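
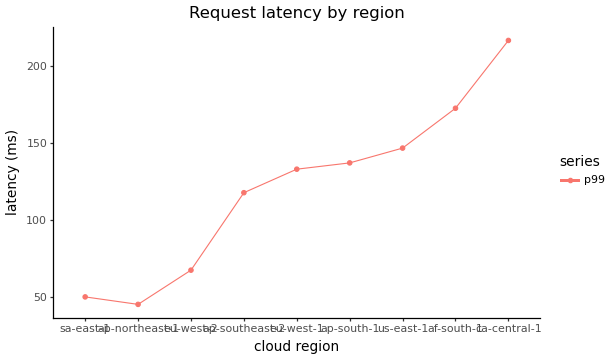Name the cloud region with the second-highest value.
af-south-1

Top 3: ca-central-1 ≈ 220, af-south-1 ≈ 180, us-east-1 ≈ 140.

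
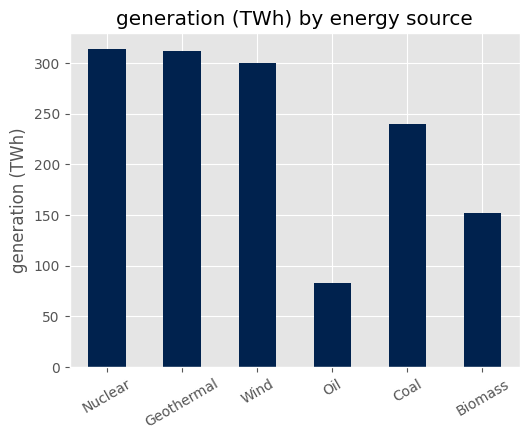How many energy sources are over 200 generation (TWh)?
Above 200: Nuclear, Geothermal, Wind, Coal.

4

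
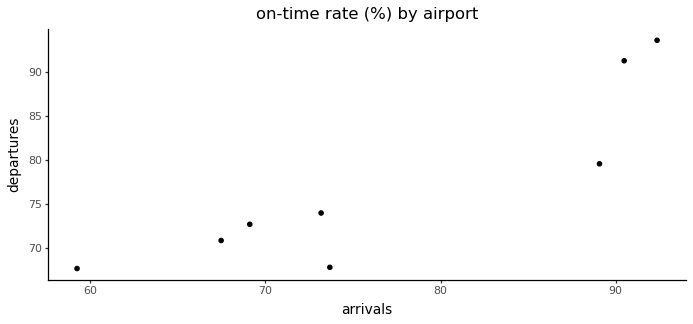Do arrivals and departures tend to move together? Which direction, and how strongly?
positive, strong

Points are positively correlated; strong (|r| ≈ 0.9).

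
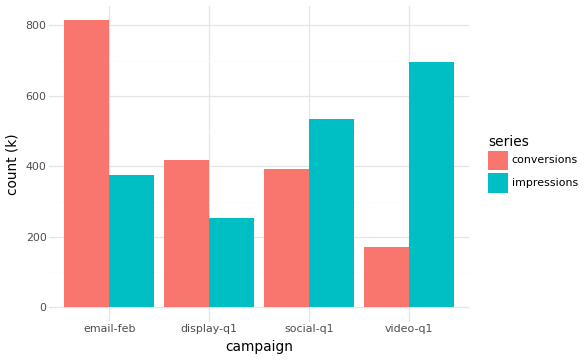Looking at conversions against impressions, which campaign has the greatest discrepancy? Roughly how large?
video-q1, ≈ 500 k

video-q1: conversions ≈ 200, impressions ≈ 700 → gap ≈ 500. Next-largest (email-feb) is only ≈ 400.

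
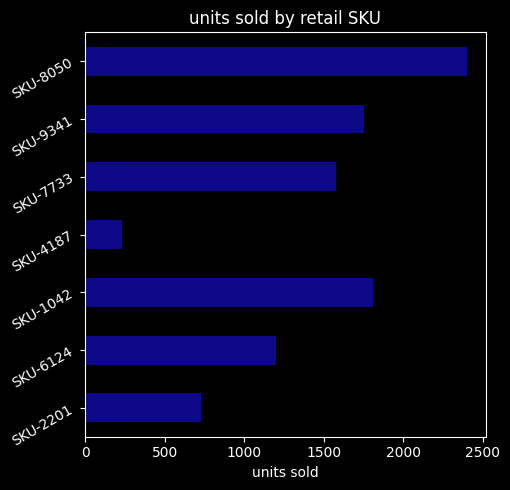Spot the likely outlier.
SKU-4187

SKU-4187 ≈ 200; the rest sit between ≈ 800 and ≈ 2400.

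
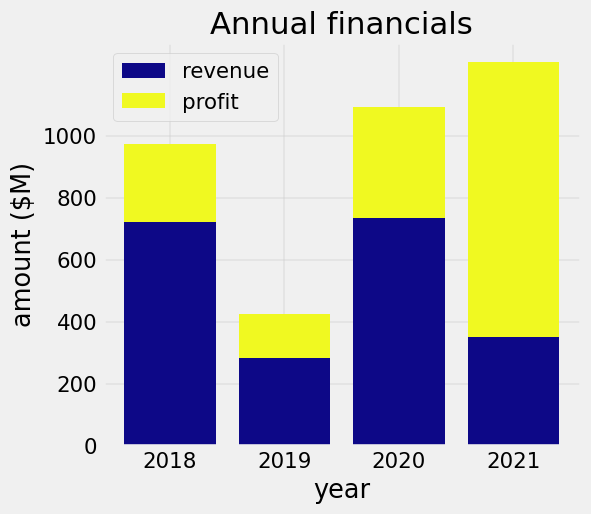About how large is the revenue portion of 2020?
≈ 800

revenue top ≈ 800, bottom ≈ 0; segment ≈ 800.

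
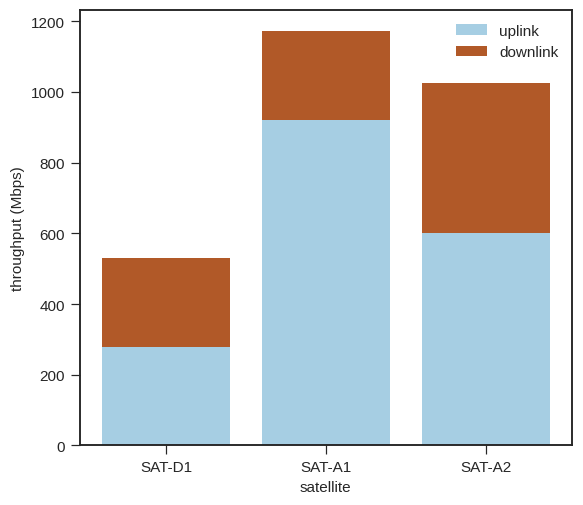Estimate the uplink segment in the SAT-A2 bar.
uplink top ≈ 600, bottom ≈ 0; segment ≈ 600.

≈ 600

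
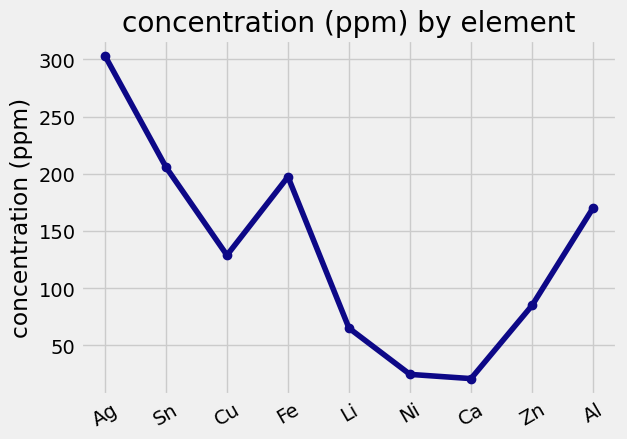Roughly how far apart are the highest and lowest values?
Max Ag ≈ 300, min Ca ≈ 25; range ≈ 275.

≈ 275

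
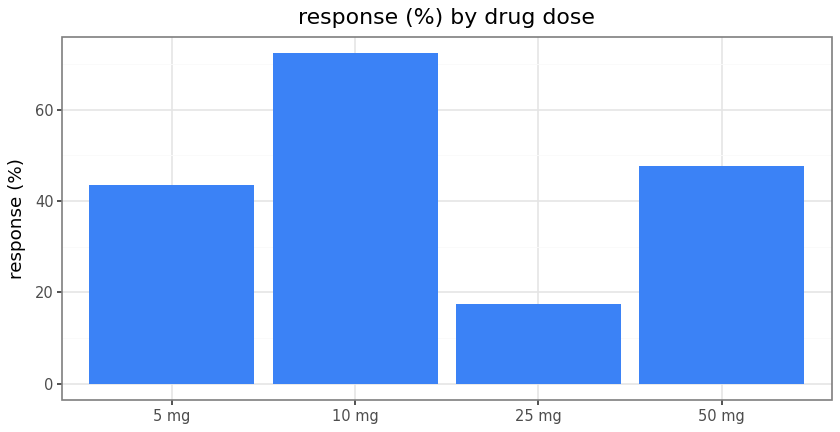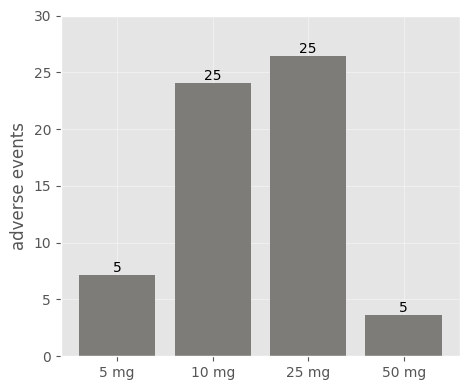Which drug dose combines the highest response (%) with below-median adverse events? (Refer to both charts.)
Chart 2 median adverse events ≈ 15; below-median drug doses: 5 mg, 50 mg. Among those, 50 mg has the highest response (%) (≈ 50).

50 mg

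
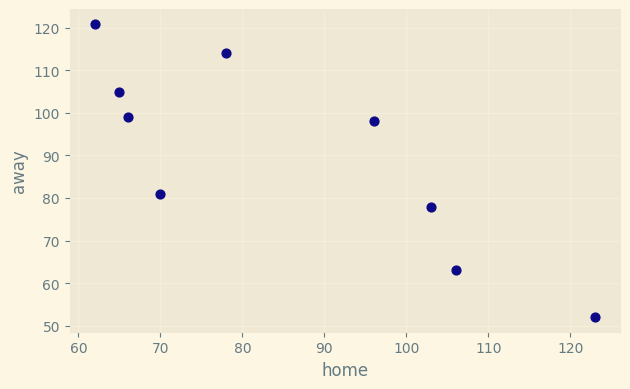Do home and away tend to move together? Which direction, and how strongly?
negative, strong

Points are negatively correlated; strong (|r| ≈ 0.8).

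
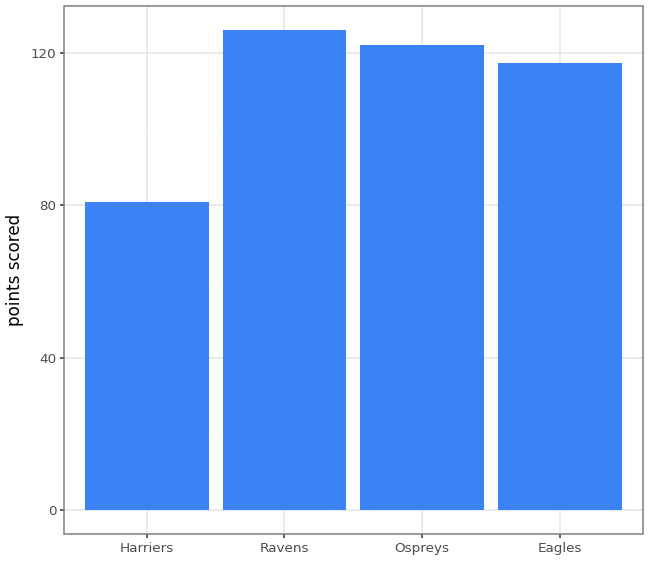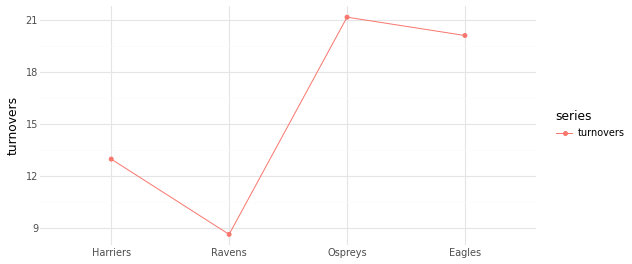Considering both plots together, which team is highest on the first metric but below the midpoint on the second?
Ravens

Chart 2 median turnovers ≈ 16; below-median teams: Harriers, Ravens. Among those, Ravens has the highest points scored (≈ 120).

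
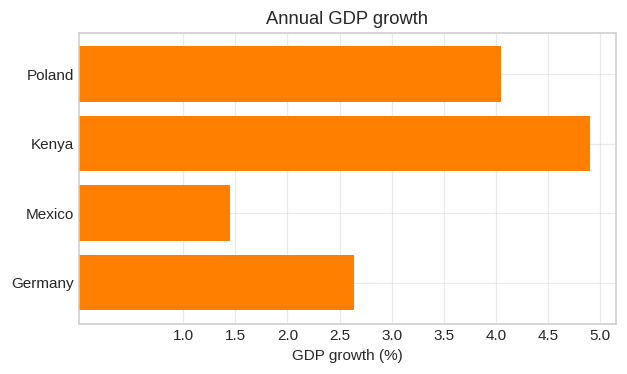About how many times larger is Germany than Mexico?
Germany ≈ 2.5, Mexico ≈ 1.5; 2.5/1.5 ≈ 1.67.

≈ 1.67×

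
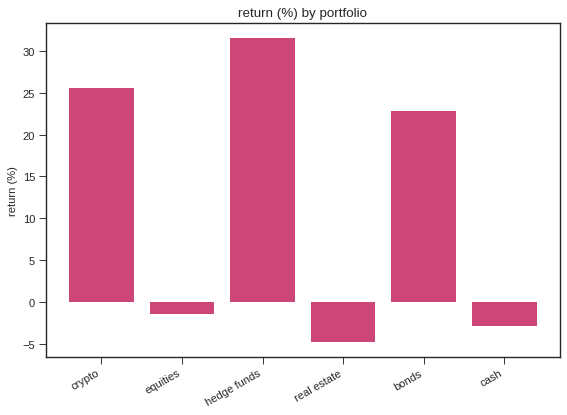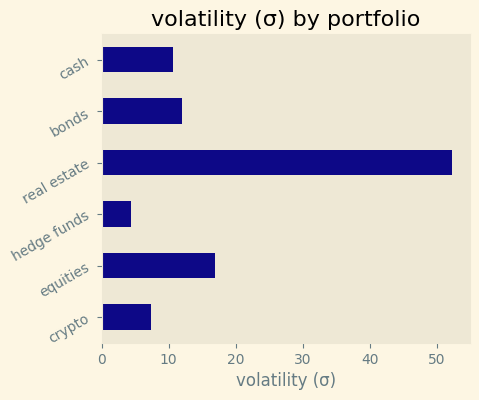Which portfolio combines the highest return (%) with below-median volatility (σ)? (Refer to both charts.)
hedge funds

Chart 2 median volatility (σ) ≈ 10; below-median portfolios: crypto, hedge funds, cash. Among those, hedge funds has the highest return (%) (≈ 30).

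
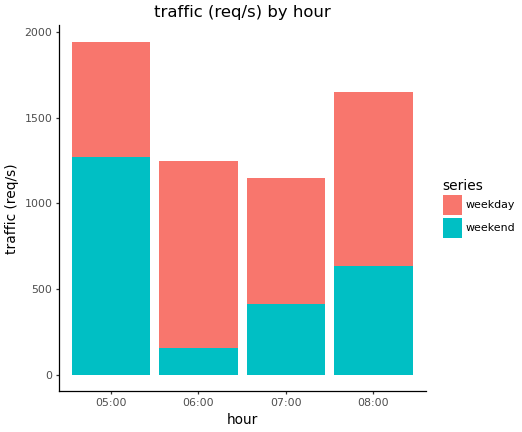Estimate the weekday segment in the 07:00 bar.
weekday top ≈ 1200, bottom ≈ 400; segment ≈ 800.

≈ 800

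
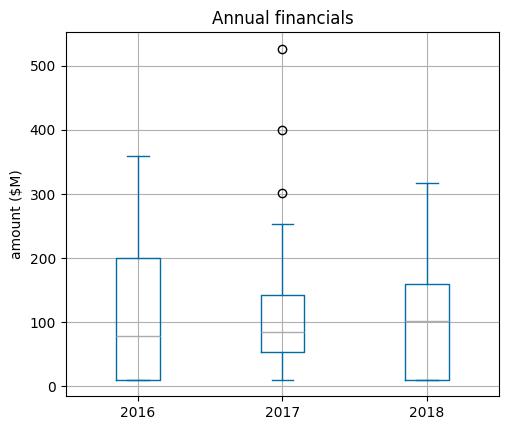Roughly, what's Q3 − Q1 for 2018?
Q3 ≈ 160, Q1 ≈ 10; IQR ≈ 150.

≈ 150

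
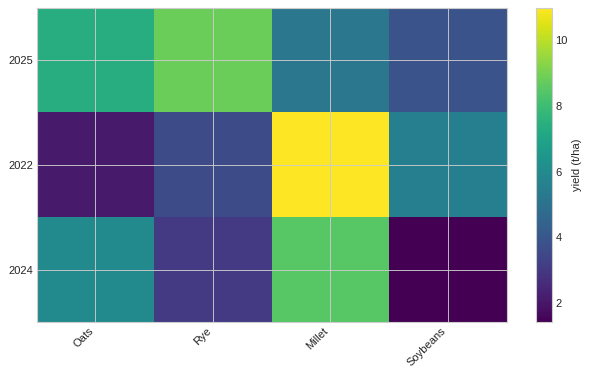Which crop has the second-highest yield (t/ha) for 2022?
Top 3 for 2022: Millet ≈ 11, Soybeans ≈ 6, Rye ≈ 4.

Soybeans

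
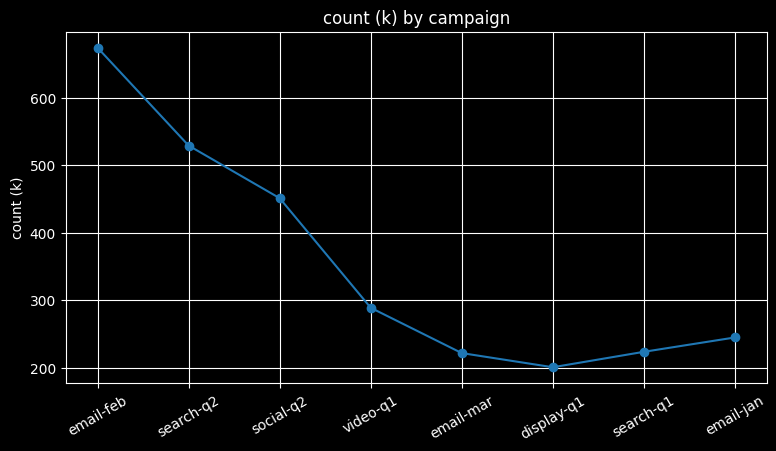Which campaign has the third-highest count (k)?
Top 4: email-feb ≈ 650, search-q2 ≈ 550, social-q2 ≈ 450, video-q1 ≈ 300.

social-q2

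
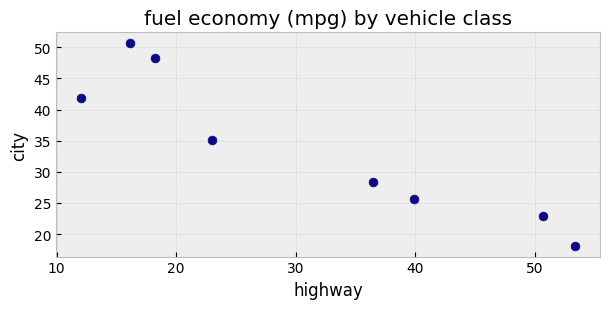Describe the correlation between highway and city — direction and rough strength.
negative, strong

Points are negatively correlated; strong (|r| ≈ 0.9).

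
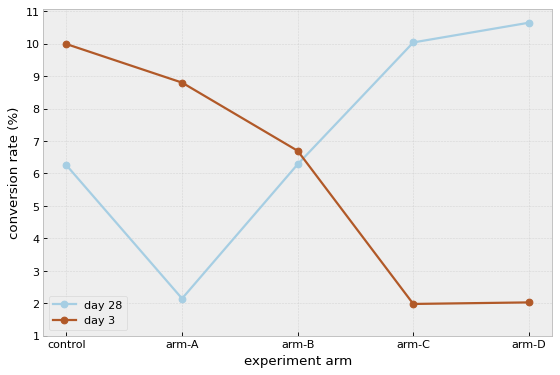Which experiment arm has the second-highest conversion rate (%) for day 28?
Top 3 for day 28: arm-D ≈ 11, arm-C ≈ 10, arm-B ≈ 6.

arm-C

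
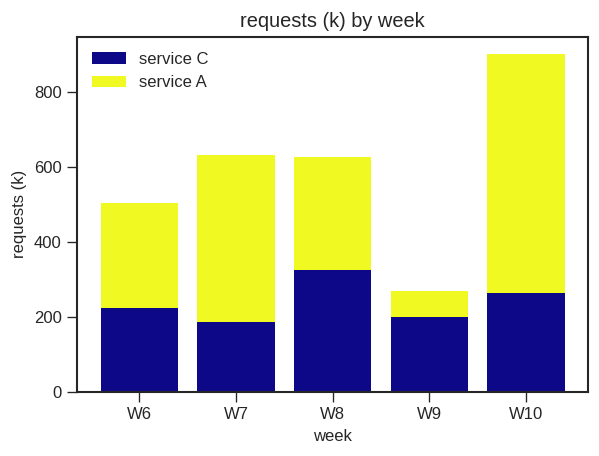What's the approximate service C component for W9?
≈ 200

service C top ≈ 200, bottom ≈ 0; segment ≈ 200.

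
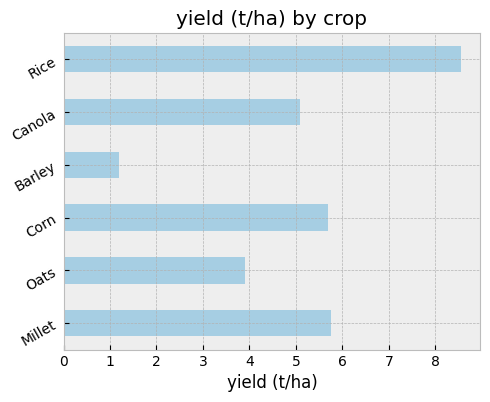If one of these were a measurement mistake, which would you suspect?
Barley ≈ 1; the rest sit between ≈ 4 and ≈ 9.

Barley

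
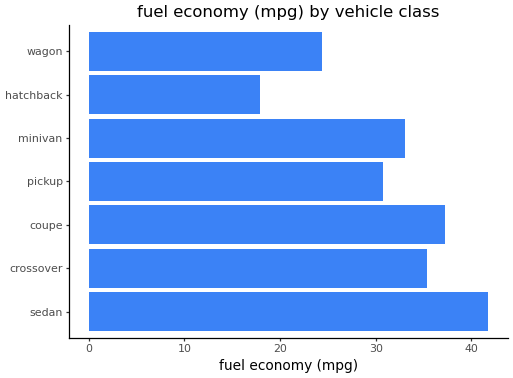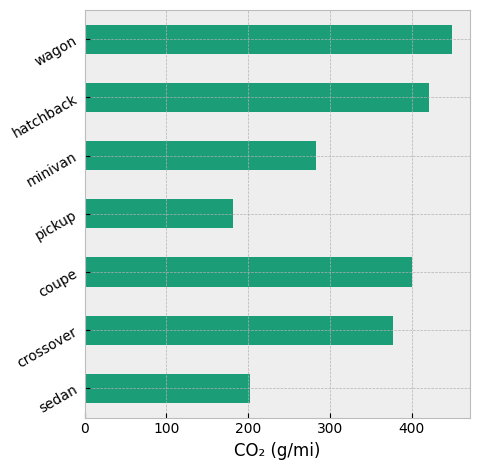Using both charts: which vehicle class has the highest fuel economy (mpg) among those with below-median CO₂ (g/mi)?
Chart 2 median CO₂ (g/mi) ≈ 400; below-median vehicle classes: sedan, pickup, minivan. Among those, sedan has the highest fuel economy (mpg) (≈ 40).

sedan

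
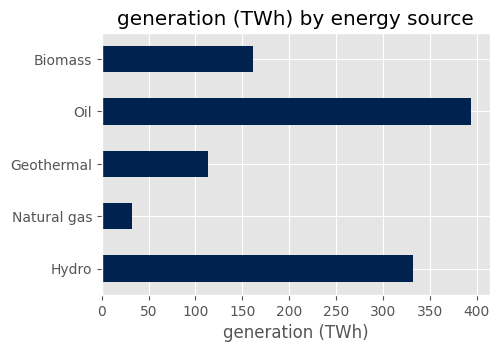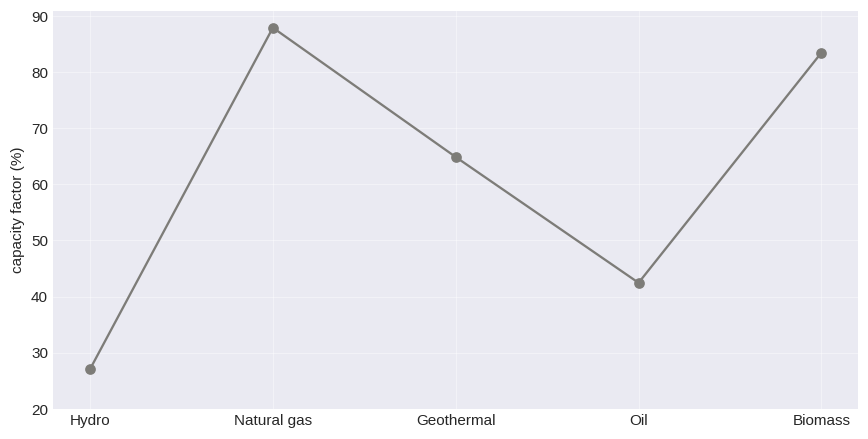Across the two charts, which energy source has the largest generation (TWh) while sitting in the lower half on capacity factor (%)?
Oil

Chart 2 median capacity factor (%) ≈ 60; below-median energy sources: Hydro, Oil. Among those, Oil has the highest generation (TWh) (≈ 400).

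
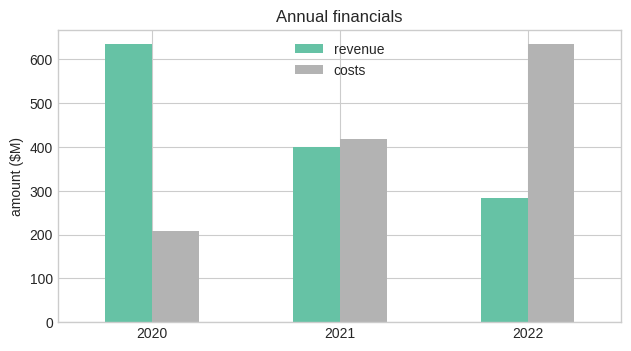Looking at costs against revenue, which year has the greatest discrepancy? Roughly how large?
2020: costs ≈ 200, revenue ≈ 600 → gap ≈ 400. Next-largest (2022) is only ≈ 300.

2020, ≈ 400 $M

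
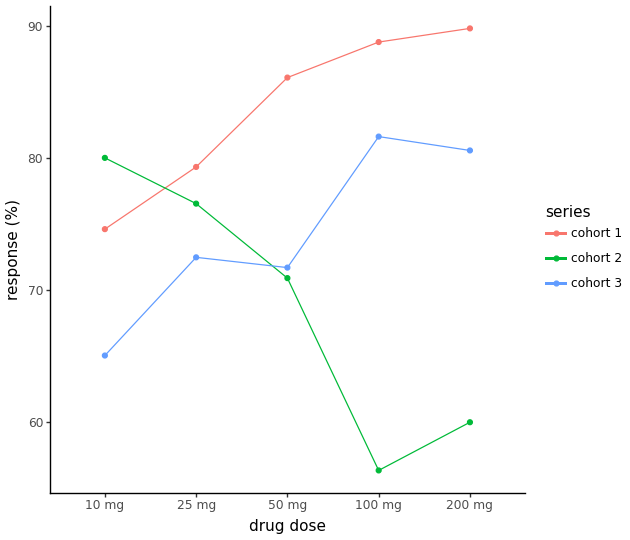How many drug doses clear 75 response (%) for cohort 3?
2

Above 75: 100 mg, 200 mg.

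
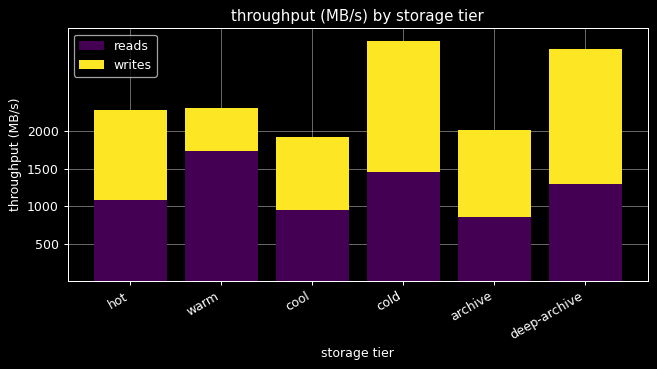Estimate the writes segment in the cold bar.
≈ 1500

writes top ≈ 3000, bottom ≈ 1500; segment ≈ 1500.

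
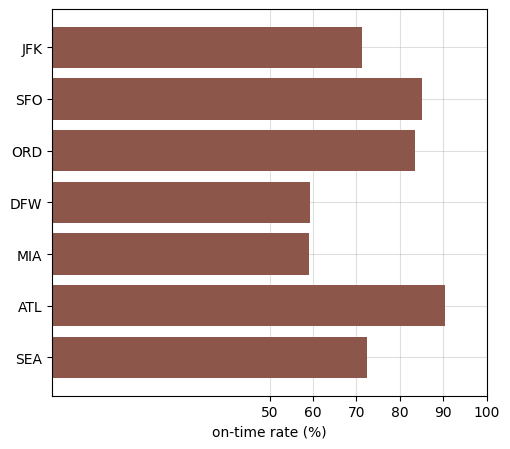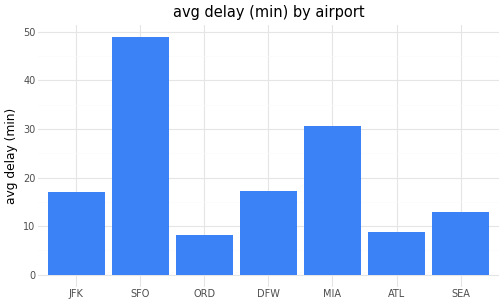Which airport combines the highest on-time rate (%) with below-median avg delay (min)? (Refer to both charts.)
ATL

Chart 2 median avg delay (min) ≈ 15; below-median airports: ORD, ATL, SEA. Among those, ATL has the highest on-time rate (%) (≈ 90).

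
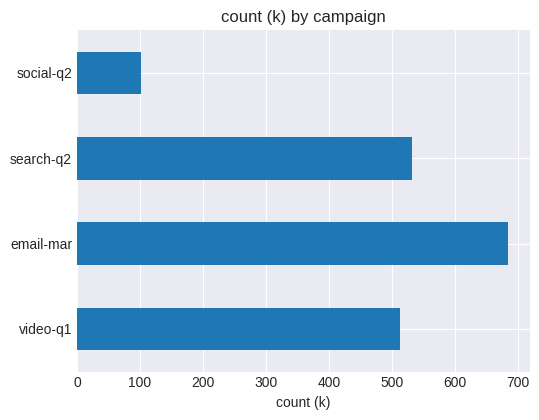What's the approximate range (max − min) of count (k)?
≈ 600

Max email-mar ≈ 700, min social-q2 ≈ 100; range ≈ 600.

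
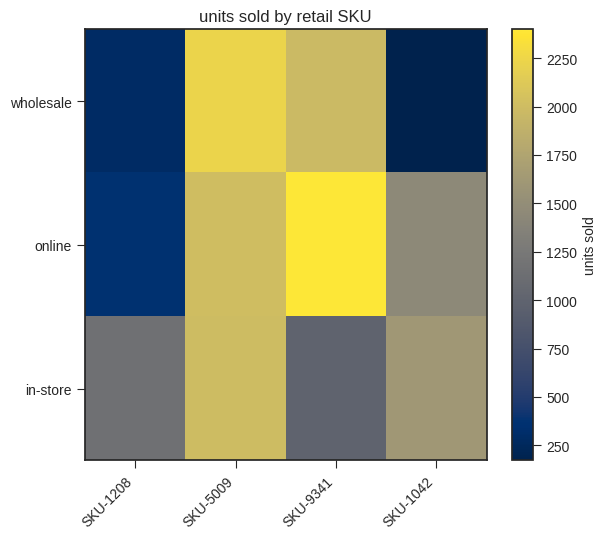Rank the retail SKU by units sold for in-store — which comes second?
SKU-1042

Top 3 for in-store: SKU-5009 ≈ 2000, SKU-1042 ≈ 1600, SKU-1208 ≈ 1200.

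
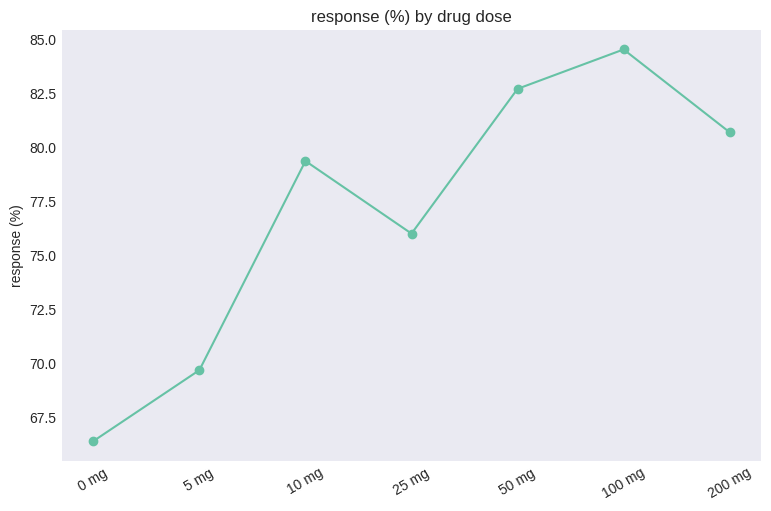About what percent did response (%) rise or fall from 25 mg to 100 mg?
25 mg ≈ 76, 100 mg ≈ 84; (84 − 76) / 76 ≈ +10.5%.

≈ +10.5%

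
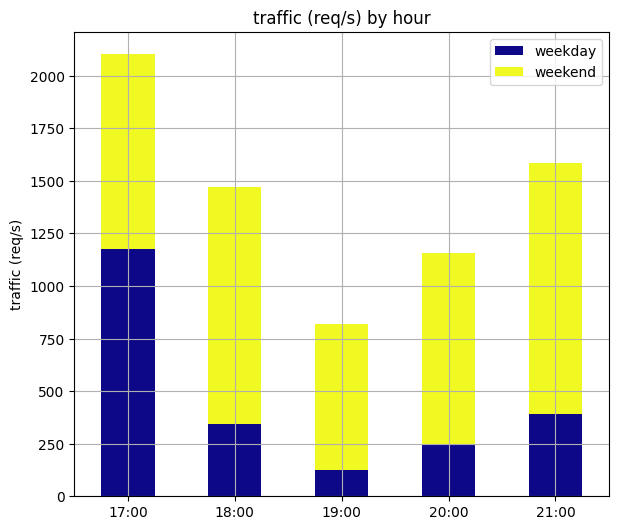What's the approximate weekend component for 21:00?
≈ 1200

weekend top ≈ 1600, bottom ≈ 400; segment ≈ 1200.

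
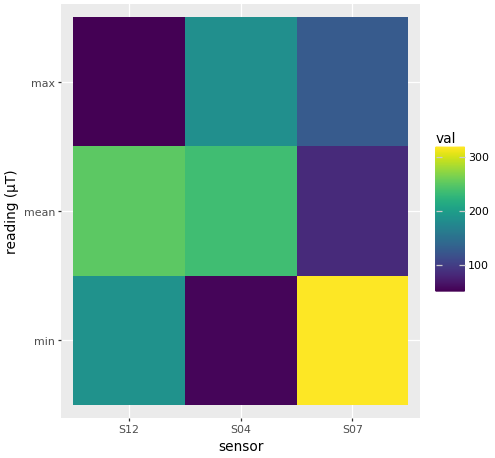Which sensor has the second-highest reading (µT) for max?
Top 3 for max: S04 ≈ 175, S07 ≈ 125, S12 ≈ 50.

S07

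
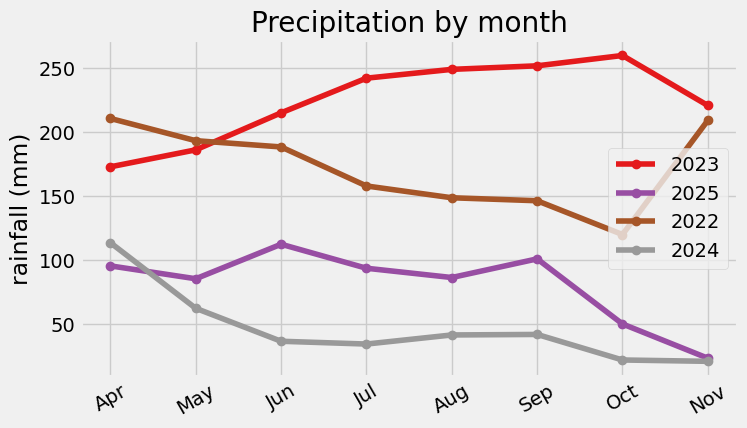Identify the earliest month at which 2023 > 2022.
Jun

May: 2023 ≈ 180 vs 2022 ≈ 200 (not yet); Jun: 2023 ≈ 220 vs 2022 ≈ 180 (first crossover).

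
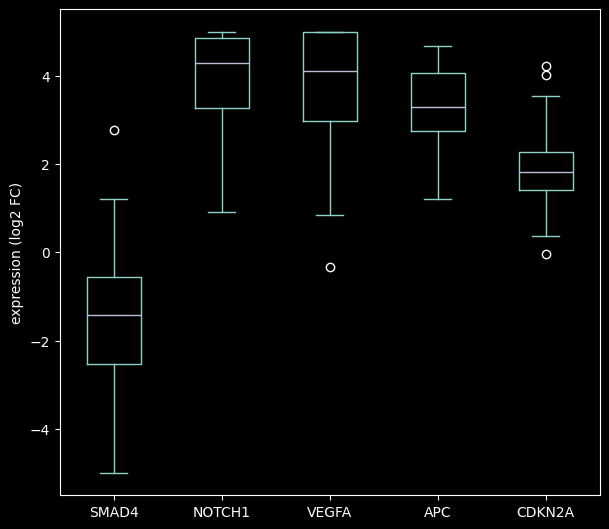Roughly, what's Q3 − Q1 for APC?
≈ 1.5

Q3 ≈ 4.0, Q1 ≈ 2.5; IQR ≈ 1.5.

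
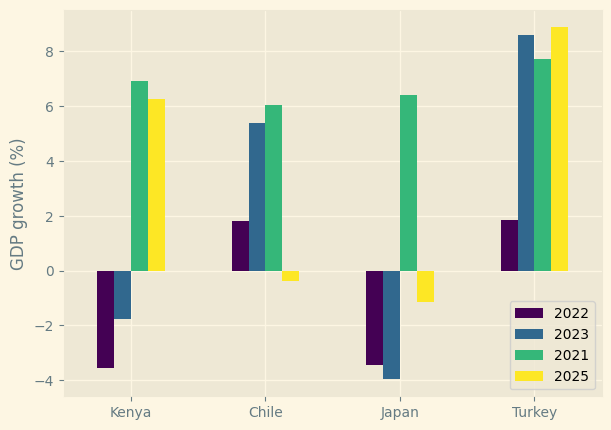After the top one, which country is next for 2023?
Top 3 for 2023: Turkey ≈ 8, Chile ≈ 6, Kenya ≈ -2.

Chile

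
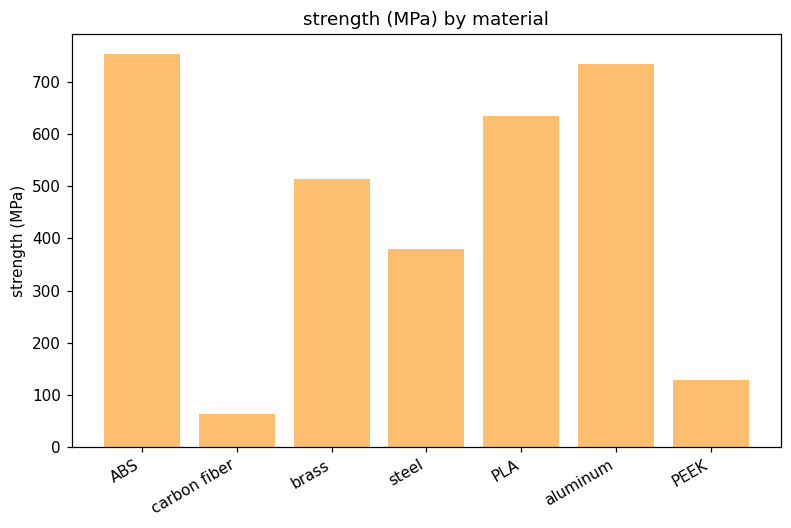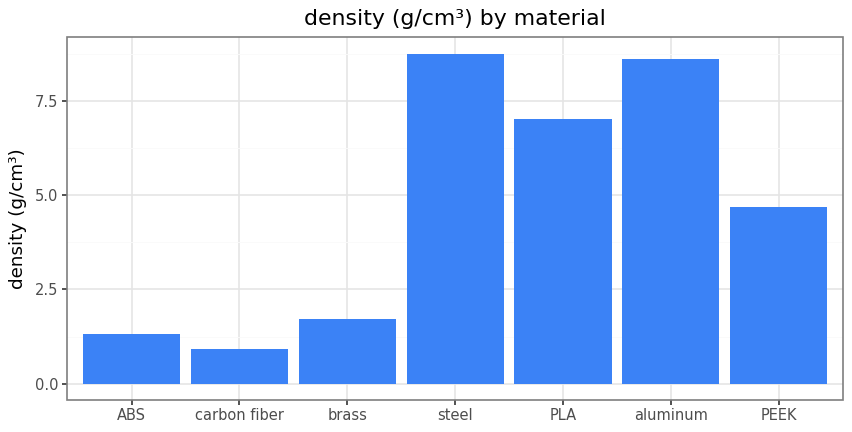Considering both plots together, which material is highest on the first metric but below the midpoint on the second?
ABS

Chart 2 median density (g/cm³) ≈ 5; below-median materials: ABS, carbon fiber, brass. Among those, ABS has the highest strength (MPa) (≈ 800).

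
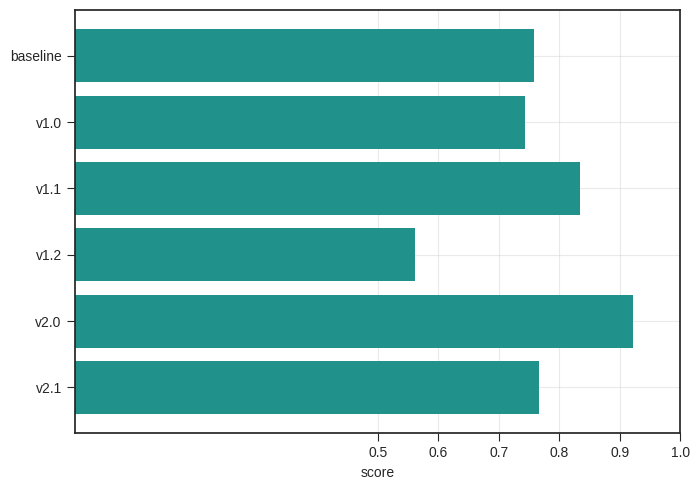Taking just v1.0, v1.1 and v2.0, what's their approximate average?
≈ 0.8

(0.7 + 0.8 + 0.9) / 3 ≈ 0.8.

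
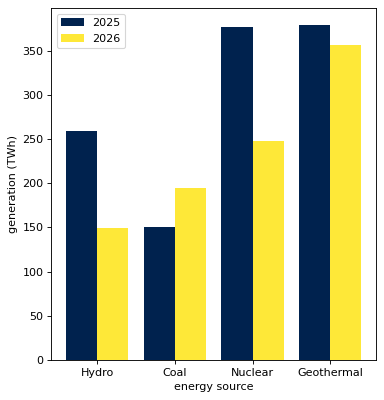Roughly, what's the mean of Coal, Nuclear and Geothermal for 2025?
(150 + 400 + 400) / 3 ≈ 317.

≈ 317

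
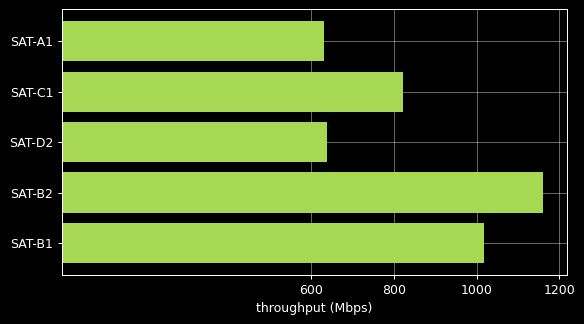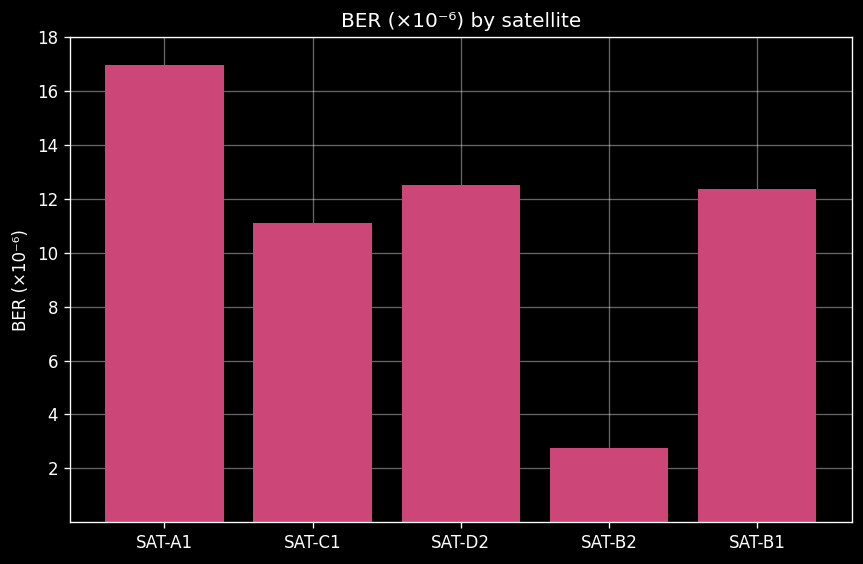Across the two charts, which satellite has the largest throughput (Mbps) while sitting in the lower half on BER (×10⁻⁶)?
SAT-B2

Chart 2 median BER (×10⁻⁶) ≈ 12; below-median satellites: SAT-C1, SAT-B2. Among those, SAT-B2 has the highest throughput (Mbps) (≈ 1200).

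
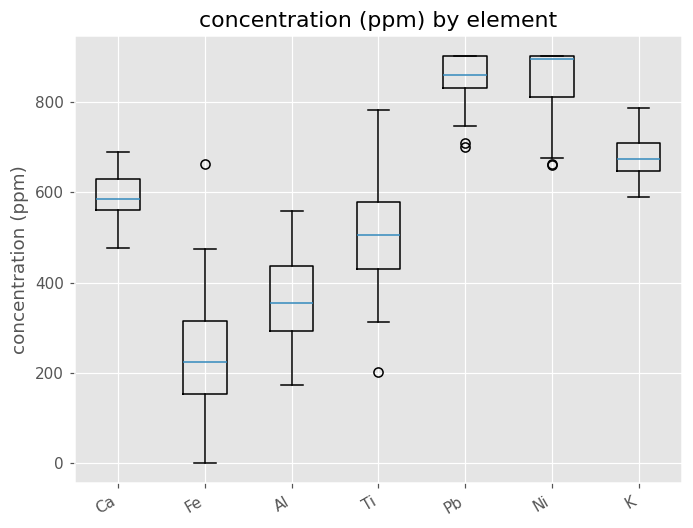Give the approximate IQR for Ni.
Q3 ≈ 900, Q1 ≈ 800; IQR ≈ 100.

≈ 100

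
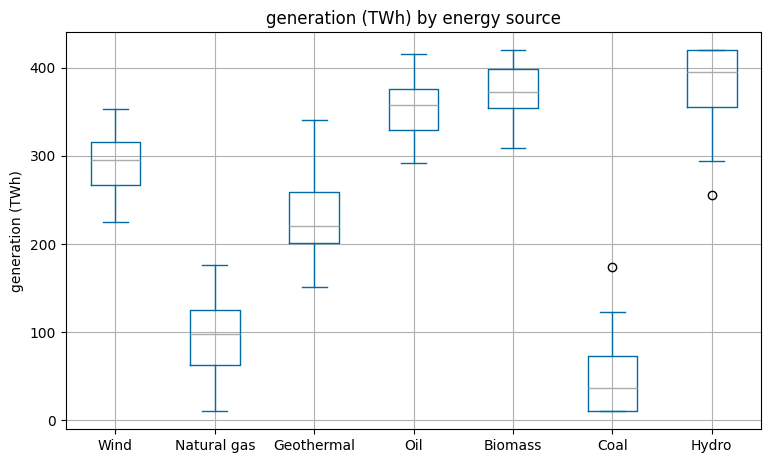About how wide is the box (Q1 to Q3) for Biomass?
Q3 ≈ 400, Q1 ≈ 350; IQR ≈ 50.

≈ 50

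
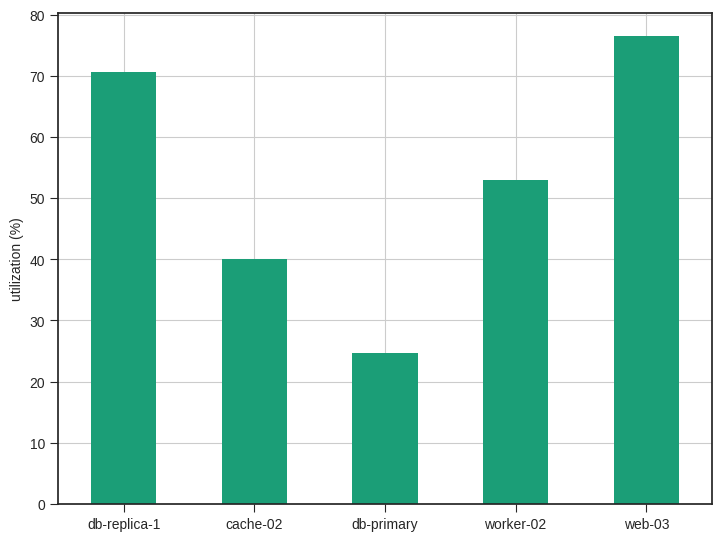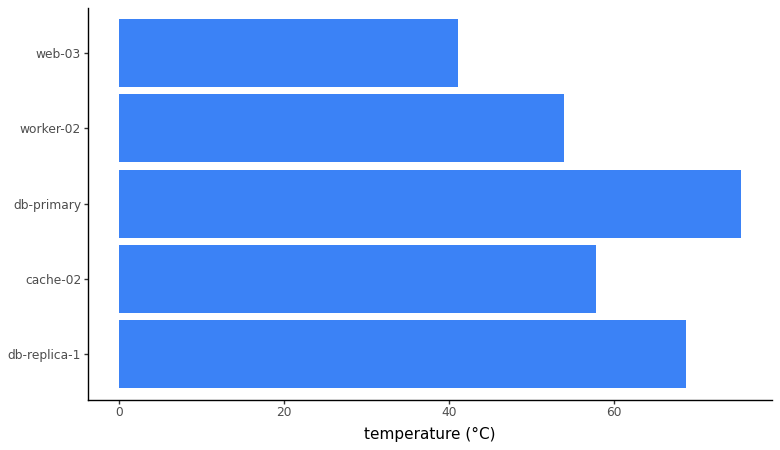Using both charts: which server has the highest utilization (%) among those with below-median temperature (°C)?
web-03

Chart 2 median temperature (°C) ≈ 60; below-median servers: worker-02, web-03. Among those, web-03 has the highest utilization (%) (≈ 80).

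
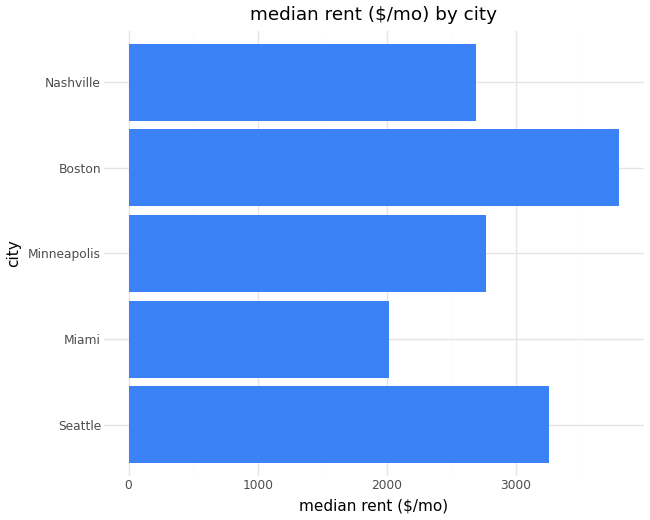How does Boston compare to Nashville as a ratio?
Boston ≈ 4000, Nashville ≈ 2500; 4000/2500 ≈ 1.6.

≈ 1.6×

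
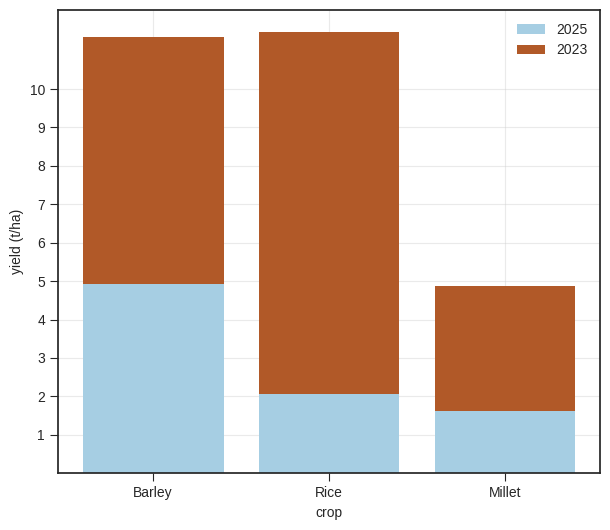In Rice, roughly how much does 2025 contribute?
≈ 2

2025 top ≈ 2, bottom ≈ 0; segment ≈ 2.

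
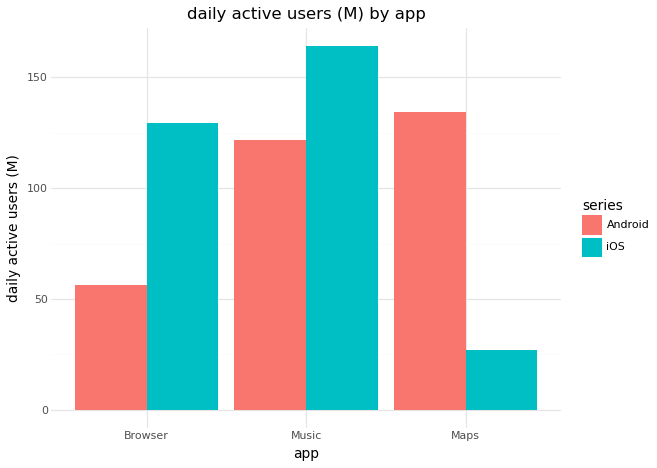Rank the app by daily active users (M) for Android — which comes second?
Music

Top 3 for Android: Maps ≈ 140, Music ≈ 120, Browser ≈ 60.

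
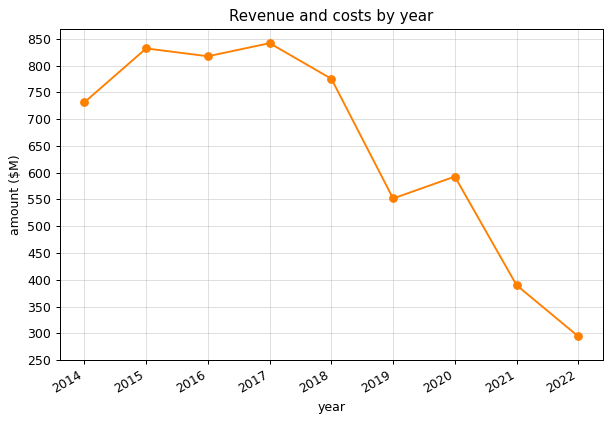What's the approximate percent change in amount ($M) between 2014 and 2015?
≈ +13.3%

2014 ≈ 750, 2015 ≈ 850; (850 − 750) / 750 ≈ +13.3%.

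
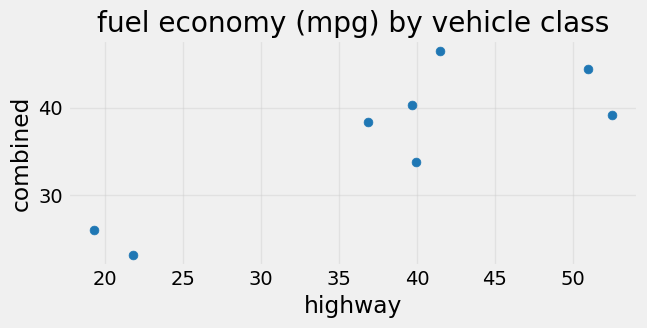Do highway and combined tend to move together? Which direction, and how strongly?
Points are positively correlated; strong (|r| ≈ 0.8).

positive, strong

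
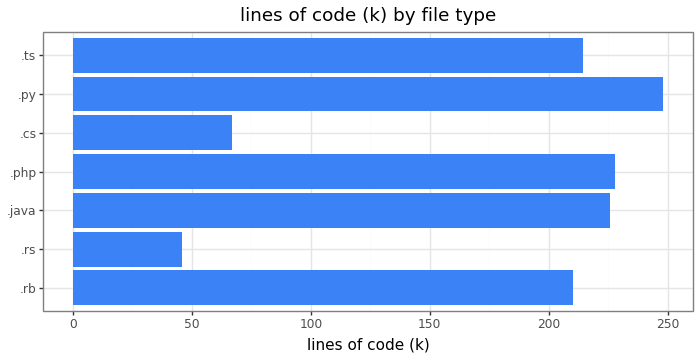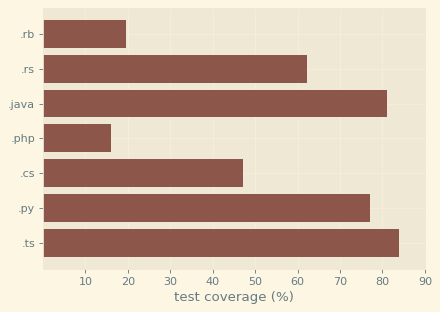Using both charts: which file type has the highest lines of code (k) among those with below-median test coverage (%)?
.php

Chart 2 median test coverage (%) ≈ 60; below-median file types: .rb, .php, .cs. Among those, .php has the highest lines of code (k) (≈ 225).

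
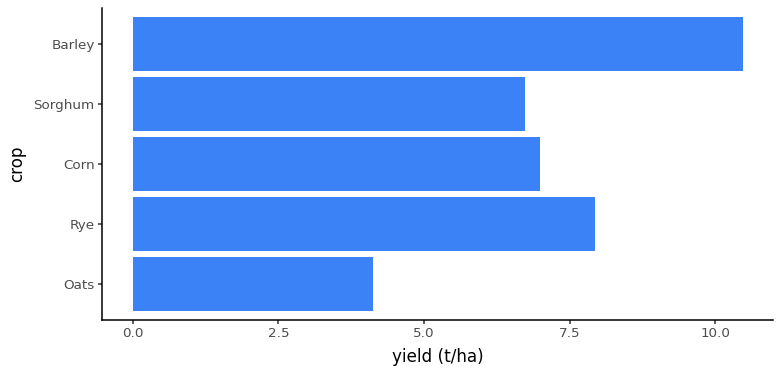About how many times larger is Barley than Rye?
≈ 1.25×

Barley ≈ 10, Rye ≈ 8; 10/8 ≈ 1.25.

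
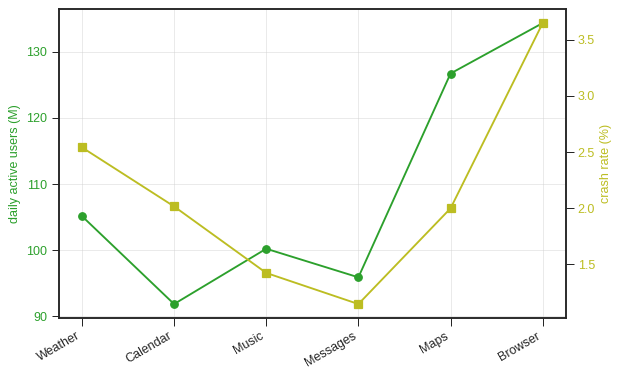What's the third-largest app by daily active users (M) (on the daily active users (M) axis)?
Top 4 (on the daily active users (M) axis): Browser ≈ 135, Maps ≈ 125, Weather ≈ 105, Music ≈ 100.

Weather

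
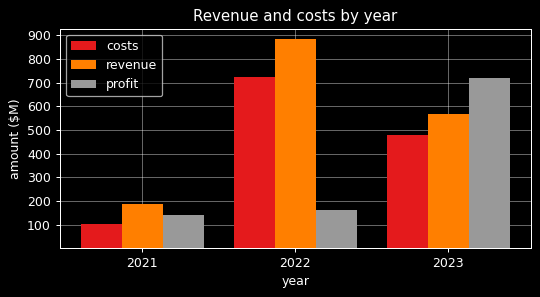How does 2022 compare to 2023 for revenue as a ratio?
≈ 1.5×

2022 ≈ 900, 2023 ≈ 600; 900/600 ≈ 1.5.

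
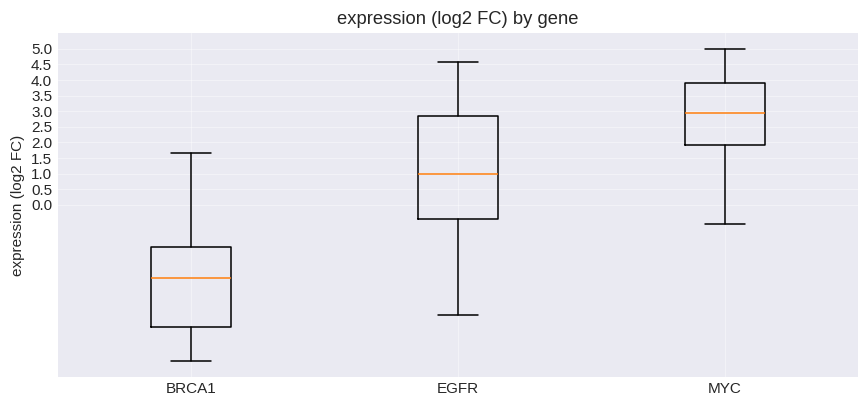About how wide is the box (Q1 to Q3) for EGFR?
≈ 3.5

Q3 ≈ 3.0, Q1 ≈ -0.5; IQR ≈ 3.5.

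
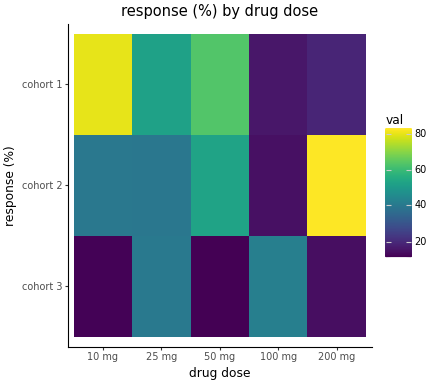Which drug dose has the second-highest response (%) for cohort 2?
Top 3 for cohort 2: 200 mg ≈ 80, 50 mg ≈ 50, 10 mg ≈ 40.

50 mg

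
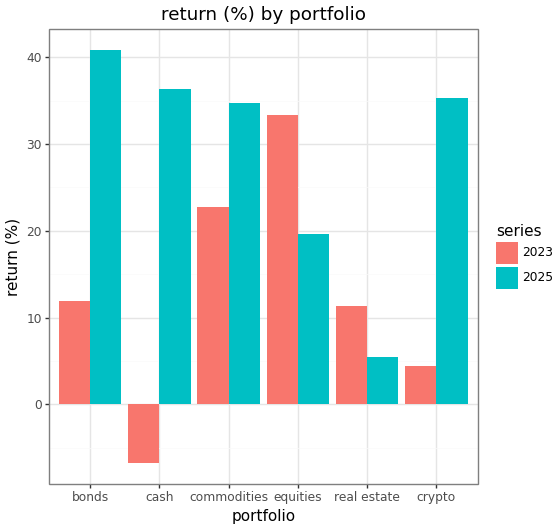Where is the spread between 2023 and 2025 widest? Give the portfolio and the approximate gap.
cash: 2023 ≈ -5, 2025 ≈ 35 → gap ≈ 40. Next-largest (crypto) is only ≈ 30.

cash, ≈ 40 %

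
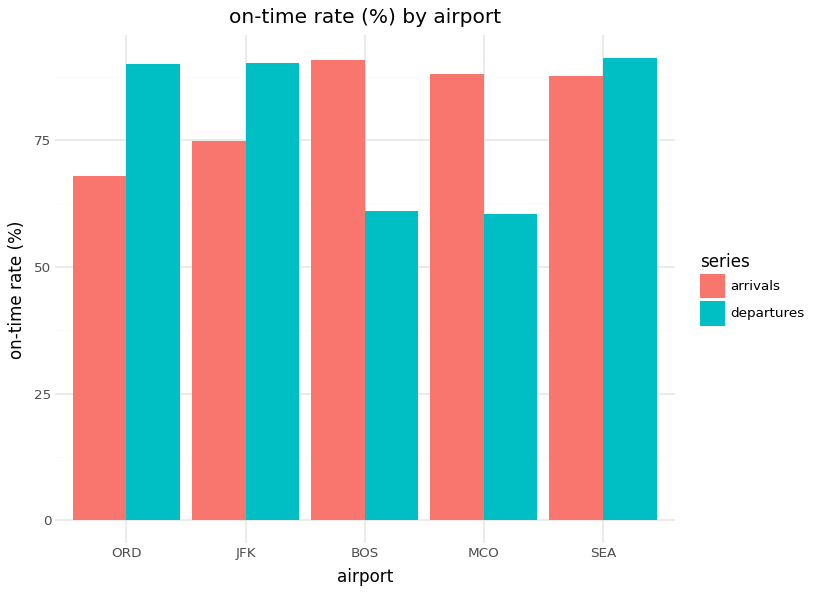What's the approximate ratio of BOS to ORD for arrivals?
BOS ≈ 90, ORD ≈ 70; 90/70 ≈ 1.29.

≈ 1.29×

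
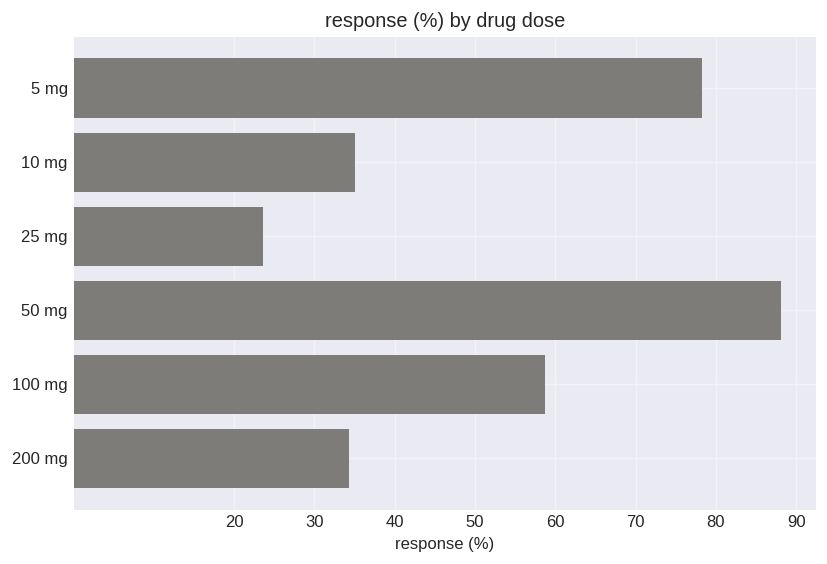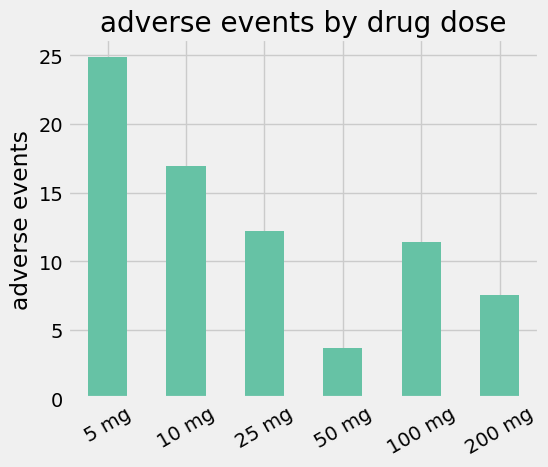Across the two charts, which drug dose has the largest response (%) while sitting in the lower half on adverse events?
Chart 2 median adverse events ≈ 10; below-median drug doses: 50 mg, 100 mg, 200 mg. Among those, 50 mg has the highest response (%) (≈ 90).

50 mg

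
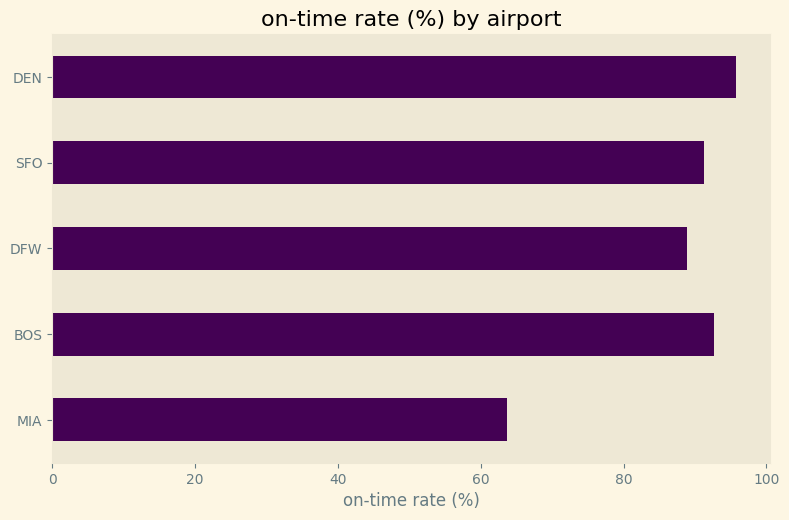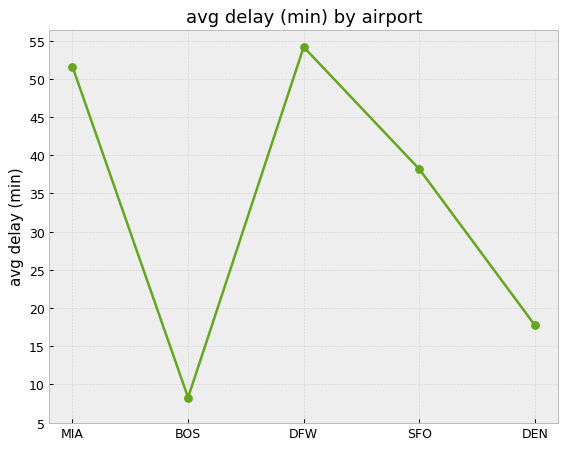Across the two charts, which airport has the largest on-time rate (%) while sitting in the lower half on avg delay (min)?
DEN

Chart 2 median avg delay (min) ≈ 40; below-median airports: BOS, DEN. Among those, DEN has the highest on-time rate (%) (≈ 100).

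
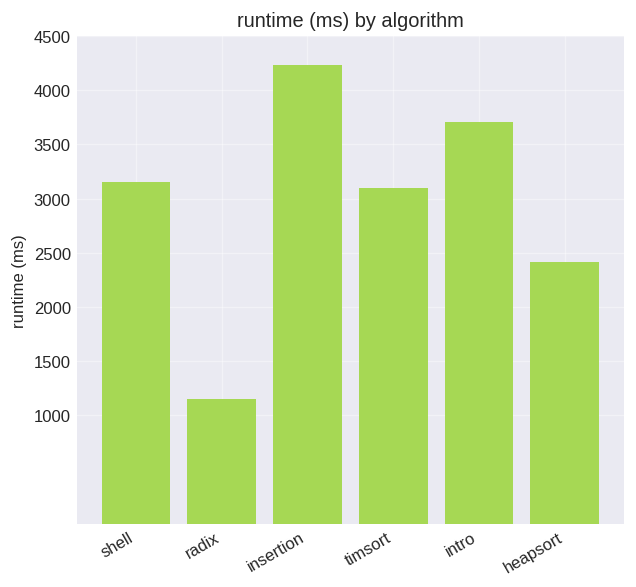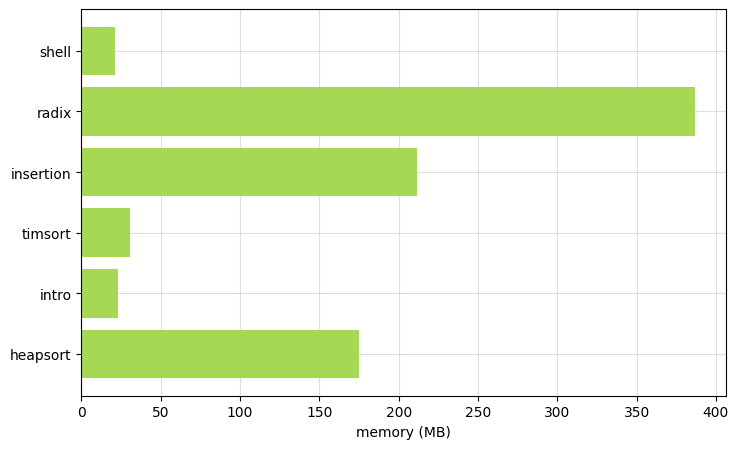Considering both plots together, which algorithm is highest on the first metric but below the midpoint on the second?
Chart 2 median memory (MB) ≈ 100; below-median algorithms: shell, timsort, intro. Among those, intro has the highest runtime (ms) (≈ 3500).

intro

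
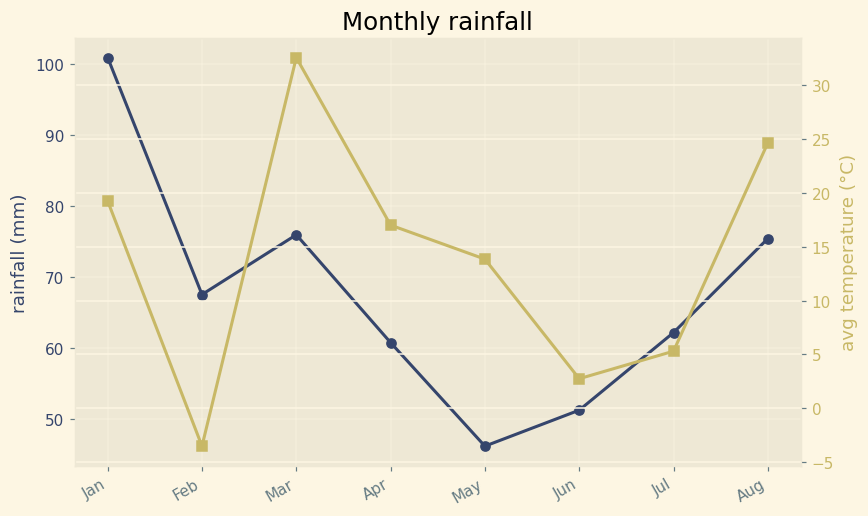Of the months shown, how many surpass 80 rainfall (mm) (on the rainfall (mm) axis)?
1

Above 80: Jan.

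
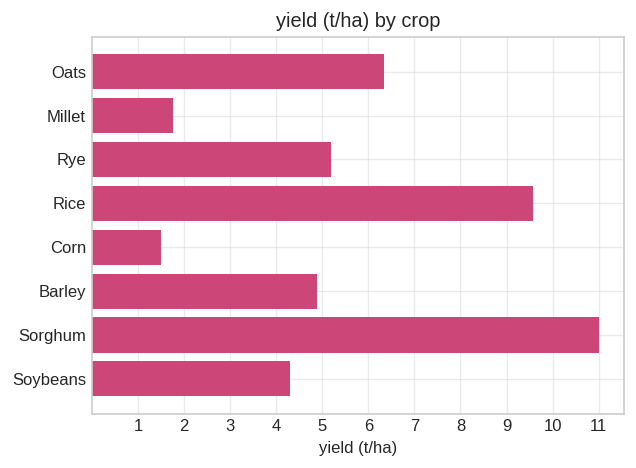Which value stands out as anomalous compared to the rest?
Sorghum

Sorghum ≈ 11; the rest sit between ≈ 1 and ≈ 10.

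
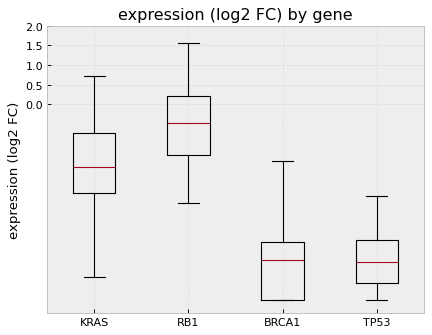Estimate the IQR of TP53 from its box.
≈ 1.0

Q3 ≈ -3.5, Q1 ≈ -4.5; IQR ≈ 1.0.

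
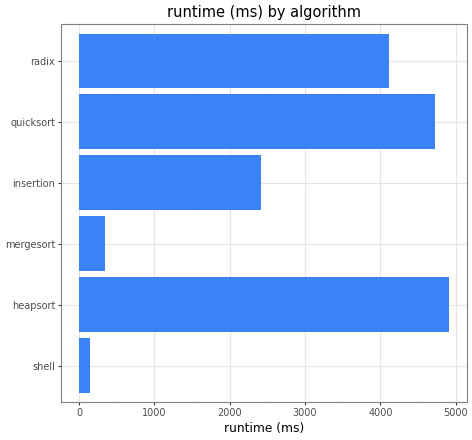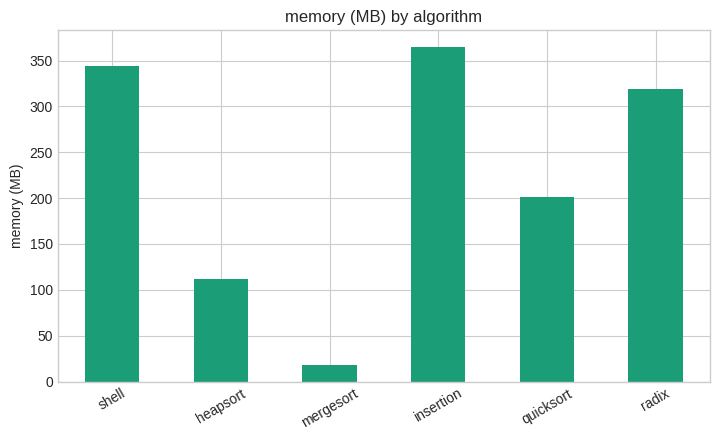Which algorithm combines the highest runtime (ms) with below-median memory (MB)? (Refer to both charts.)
heapsort

Chart 2 median memory (MB) ≈ 250; below-median algorithms: heapsort, mergesort, quicksort. Among those, heapsort has the highest runtime (ms) (≈ 5000).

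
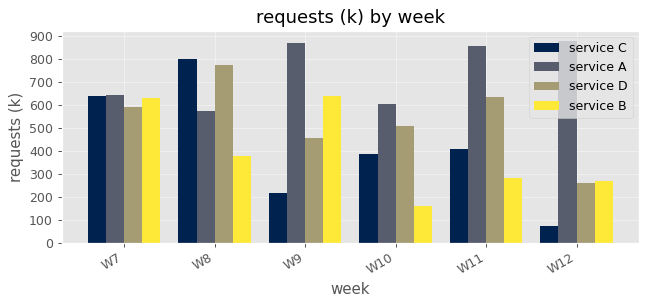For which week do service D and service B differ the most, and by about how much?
W8: service D ≈ 800, service B ≈ 400 → gap ≈ 400. Next-largest (W11) is only ≈ 300.

W8, ≈ 400 k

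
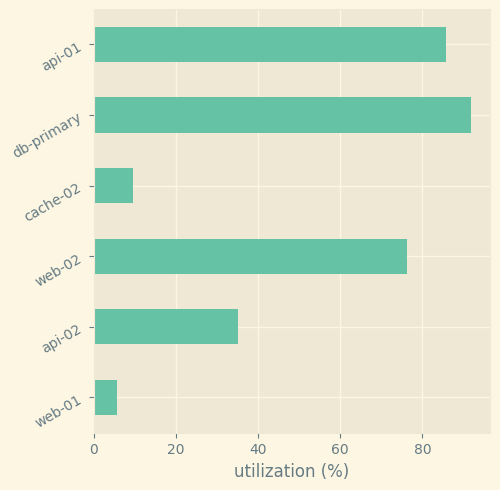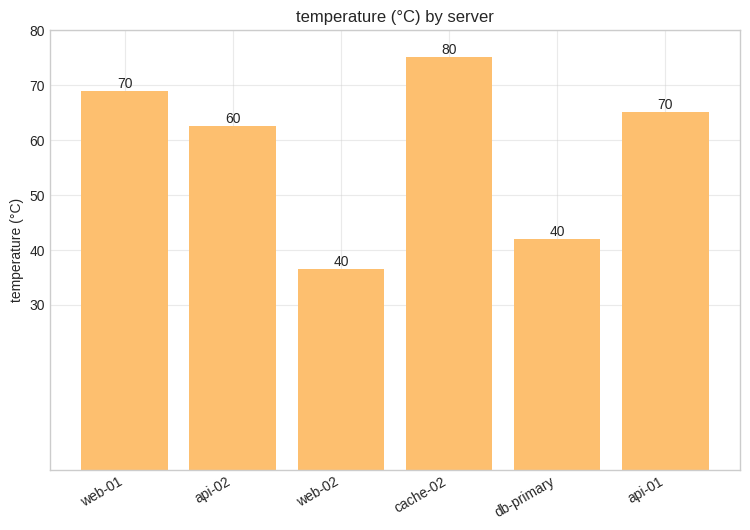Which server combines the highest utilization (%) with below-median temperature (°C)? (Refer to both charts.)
db-primary

Chart 2 median temperature (°C) ≈ 60; below-median servers: api-02, web-02, db-primary. Among those, db-primary has the highest utilization (%) (≈ 90).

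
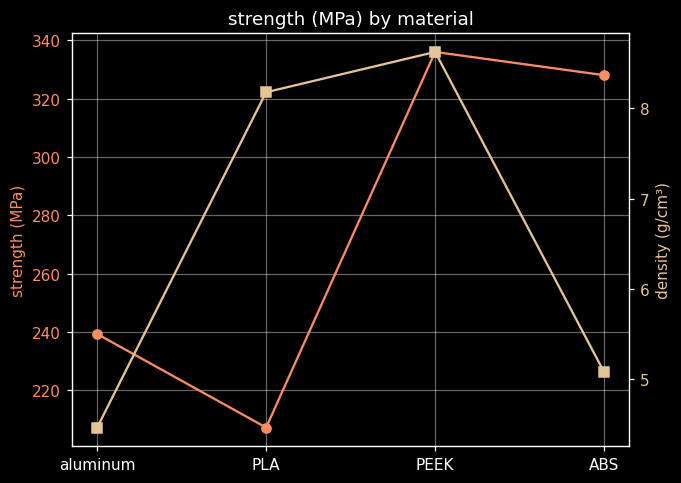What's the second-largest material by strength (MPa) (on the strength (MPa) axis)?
ABS

Top 3 (on the strength (MPa) axis): PEEK ≈ 340, ABS ≈ 320, aluminum ≈ 240.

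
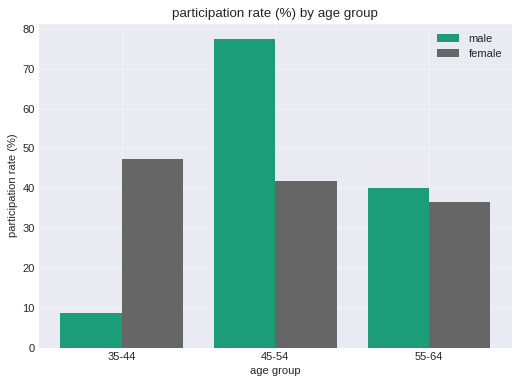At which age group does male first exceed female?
45-54

35-44: male ≈ 10 vs female ≈ 50 (not yet); 45-54: male ≈ 80 vs female ≈ 40 (first crossover).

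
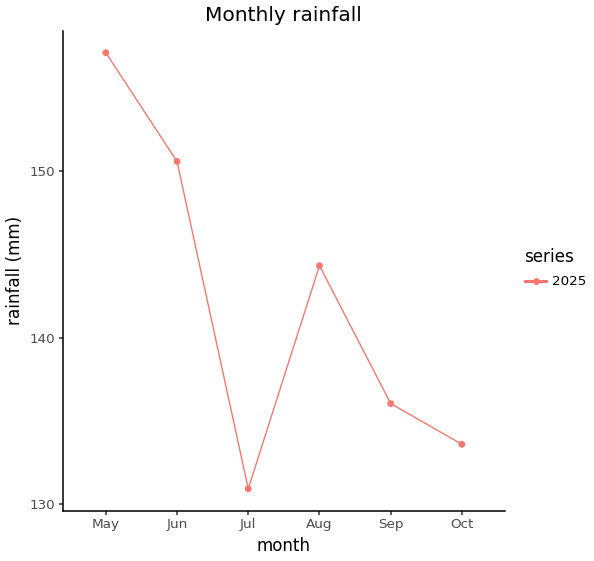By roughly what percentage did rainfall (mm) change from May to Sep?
May ≈ 155, Sep ≈ 135; (135 − 155) / 155 ≈ -12.9%.

≈ -12.9%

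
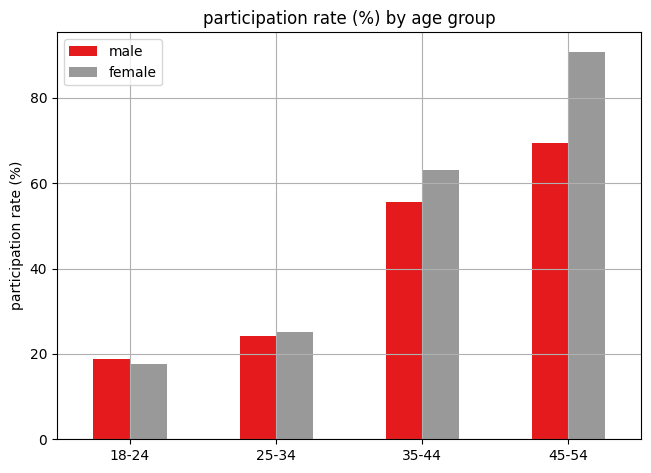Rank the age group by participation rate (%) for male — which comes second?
Top 3 for male: 45-54 ≈ 70, 35-44 ≈ 60, 25-34 ≈ 20.

35-44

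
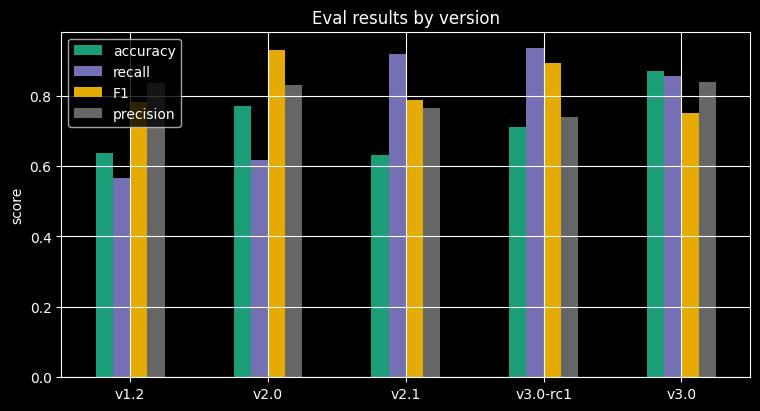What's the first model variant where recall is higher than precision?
v2.0: recall ≈ 0.6 vs precision ≈ 0.8 (not yet); v2.1: recall ≈ 0.9 vs precision ≈ 0.8 (first crossover).

v2.1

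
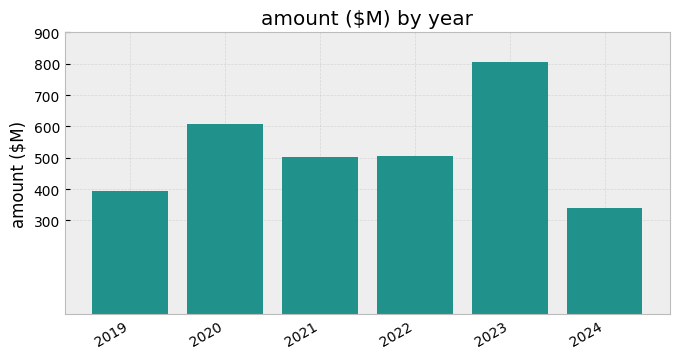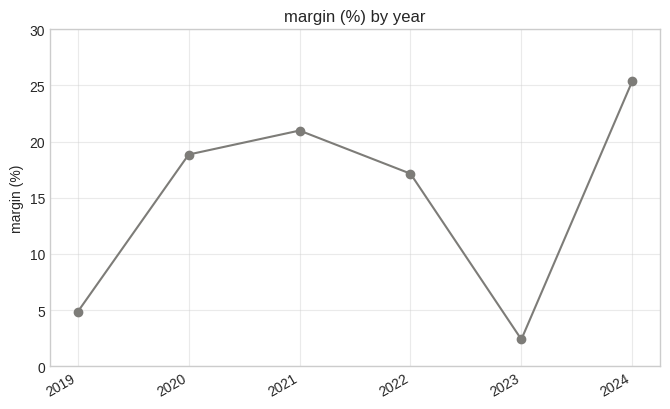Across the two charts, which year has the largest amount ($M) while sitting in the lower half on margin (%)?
Chart 2 median margin (%) ≈ 20; below-median years: 2019, 2022, 2023. Among those, 2023 has the highest amount ($M) (≈ 800).

2023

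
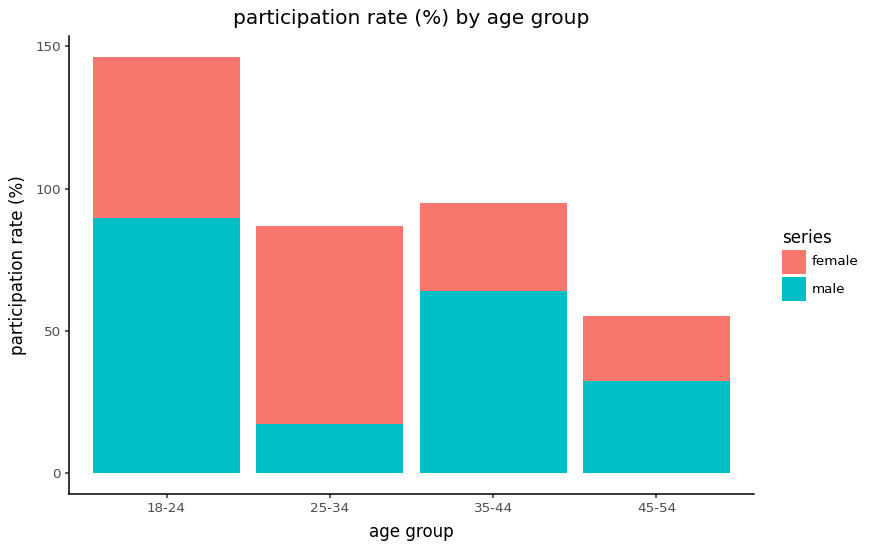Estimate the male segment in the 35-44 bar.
≈ 60

male top ≈ 60, bottom ≈ 0; segment ≈ 60.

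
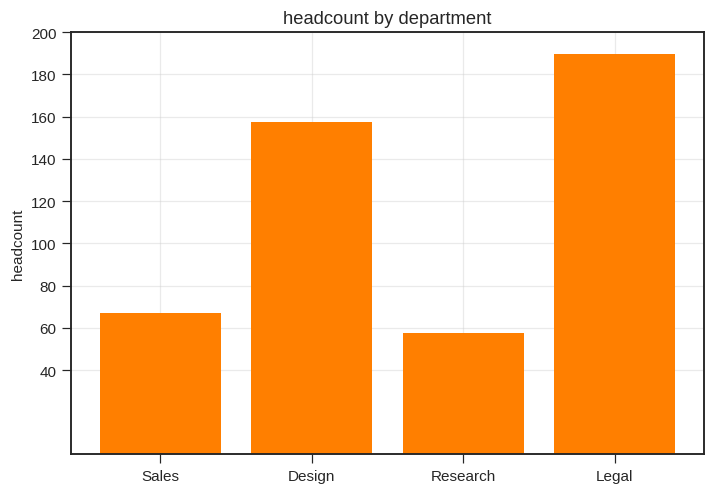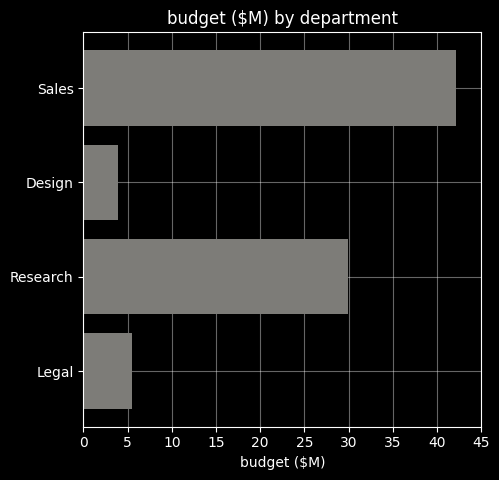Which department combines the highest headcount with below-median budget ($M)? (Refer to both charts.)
Chart 2 median budget ($M) ≈ 20; below-median departments: Design, Legal. Among those, Legal has the highest headcount (≈ 180).

Legal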